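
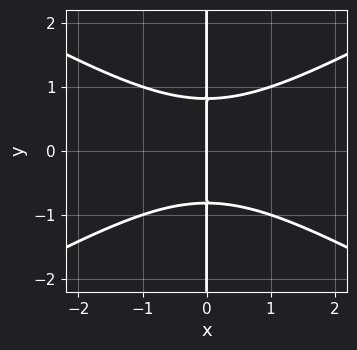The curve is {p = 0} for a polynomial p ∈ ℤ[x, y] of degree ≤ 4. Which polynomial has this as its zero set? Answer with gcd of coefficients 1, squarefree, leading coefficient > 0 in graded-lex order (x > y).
x^3 - 3*x*y^2 + 2*x

First, degree: a generic line meets the curve in up to 3 points, so deg p = 3.
Then, symmetries: the y ↦ −y reflection is a symmetry, so y appears only in even powers.
Next, observable constraints: it meets the x-axis at x = 0 (among the integer gridlines); every point of the y-axis in the box is on the curve.
Finally, fitting integer coefficients to these (and the overall shape) gives p.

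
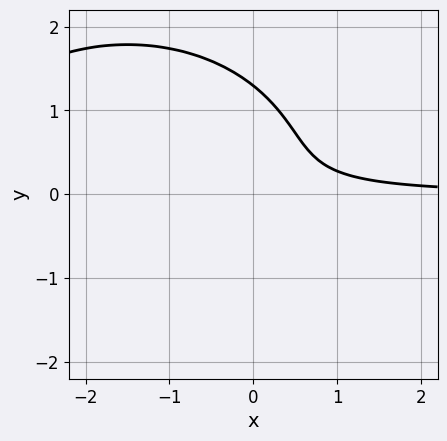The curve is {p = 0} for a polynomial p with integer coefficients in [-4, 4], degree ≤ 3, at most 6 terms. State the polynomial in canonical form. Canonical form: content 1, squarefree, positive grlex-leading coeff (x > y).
(a) The degree is 3 — a generic line meets the curve in up to 3 points.
(b) Against the integer gridlines: it misses every integer gridline on the x-axis.
(c) The integer polynomial consistent with all of this is the stated p.

x^2*y + 2*y^3 + 3*x*y - 2*y^2 - 1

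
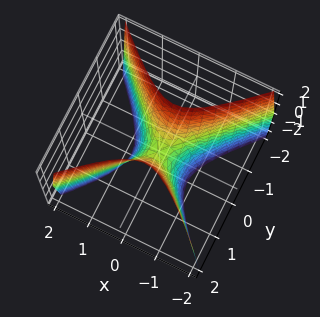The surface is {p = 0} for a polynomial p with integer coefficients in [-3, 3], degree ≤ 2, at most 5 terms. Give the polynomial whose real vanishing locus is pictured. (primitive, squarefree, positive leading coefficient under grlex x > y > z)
3*x^2 - 3*y^2 + z

1. Degree: a hyperbolic paraboloid; a quadric, so deg p = 2.
2. Symmetries: mirror symmetry y ↦ −y ⇒ only even powers of y; mirror symmetry x ↦ −x ⇒ only even powers of x.
3. Reading off the gridlines: it meets the z-axis at z = 0 (among the integer gridlines); one x-axis crossing is at x = 0.
4. Putting this together gives p.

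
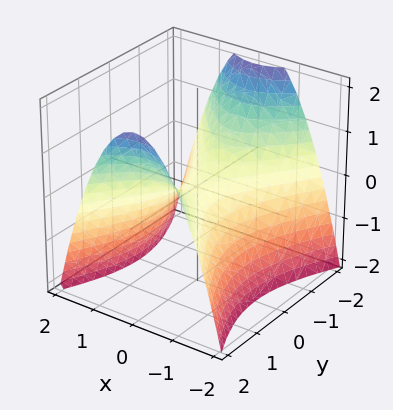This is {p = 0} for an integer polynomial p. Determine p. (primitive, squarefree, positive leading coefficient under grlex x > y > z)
2*x^2 - y^2 + 2*z

First, the degree is 2 — a hyperbolic paraboloid; a quadric.
Next, symmetries: the y ↦ −y reflection is a symmetry, so y appears only in even powers; the x ↦ −x reflection is a symmetry, so x appears only in even powers.
Then, checking where it meets the axes: it crosses the x-axis at the gridline x = 0; it crosses the y-axis at the gridline y = 0; one z-axis crossing is at z = 0.
Finally, solving for integer coefficients yields p as stated.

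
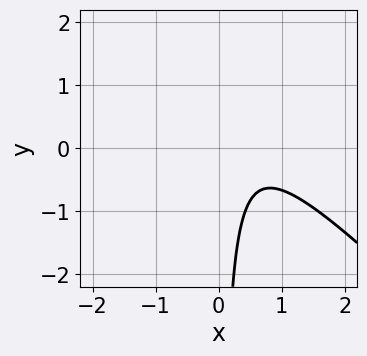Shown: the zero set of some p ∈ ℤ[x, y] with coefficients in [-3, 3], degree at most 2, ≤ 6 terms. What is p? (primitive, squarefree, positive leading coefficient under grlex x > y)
1. Degree: no degree-1 curve has this shape, so deg p = 2.
2. From the visible intercepts: it misses every integer gridline on the x-axis; no y-intercept at any integer in the box.
3. Matching integer coefficients to the picture gives p.

3*x^2 + 3*x*y - 3*x + 2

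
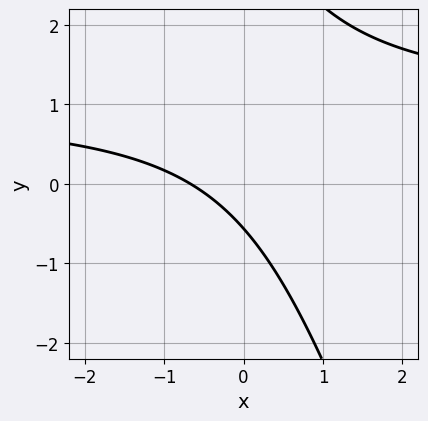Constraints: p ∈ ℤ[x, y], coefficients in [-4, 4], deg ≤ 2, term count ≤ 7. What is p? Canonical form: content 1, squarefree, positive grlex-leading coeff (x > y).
3*x*y + y^2 - 3*x - 3*y - 2

1. Degree: a generic line meets the curve in up to 2 points, so deg p = 2.
2. The integer polynomial consistent with all of this is the stated p.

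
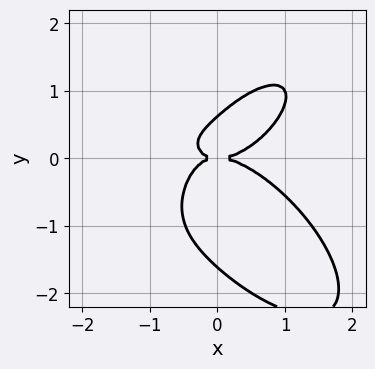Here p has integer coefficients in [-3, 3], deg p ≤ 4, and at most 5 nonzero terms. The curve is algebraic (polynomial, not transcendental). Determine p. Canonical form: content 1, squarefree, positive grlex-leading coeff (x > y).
(a) deg p = 4. No degree-3 curve has this shape.
(b) Observable constraints: one y-axis crossing is at y = 0; one x-axis crossing is at x = 0.
(c) These observations pin down the coefficients.

x^4 + y^4 - 2*x*y^2 + y^3 - y^2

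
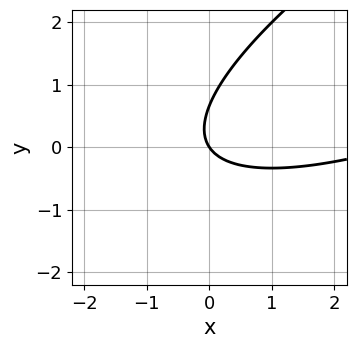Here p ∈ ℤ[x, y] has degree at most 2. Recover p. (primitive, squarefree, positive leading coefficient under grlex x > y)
x^2 - 3*x*y + 3*y^2 - 3*x - 2*y

(a) deg p = 2.
(b) From the axis intercepts and sections: it meets the x-axis at x = 0 (among the integer gridlines); one y-axis crossing is at y = 0.
(c) Assembling these constraints gives the stated polynomial.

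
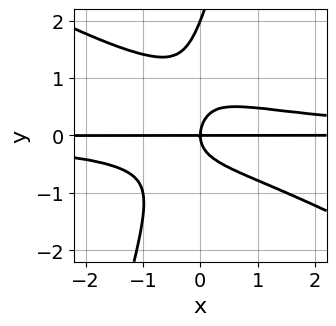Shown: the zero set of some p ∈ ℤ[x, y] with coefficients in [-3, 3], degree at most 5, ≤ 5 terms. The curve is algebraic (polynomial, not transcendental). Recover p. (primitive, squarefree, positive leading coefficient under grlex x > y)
deg p = 4. No degree-3 curve has this shape.
Against the integer gridlines: the y-axis gridline crossings are at y ∈ {0, 2}; every point of the x-axis in the box is on the curve.
Together with the visible shape, these determine p as stated.

2*x^2*y^2 + 3*x*y^3 - y^4 + 2*y^3 - 2*x*y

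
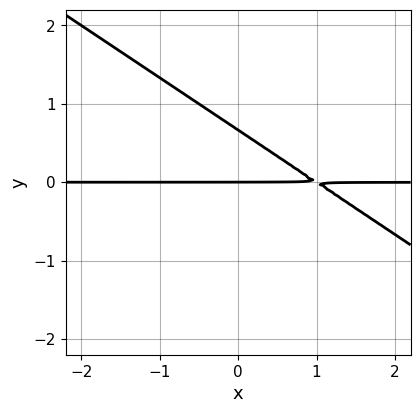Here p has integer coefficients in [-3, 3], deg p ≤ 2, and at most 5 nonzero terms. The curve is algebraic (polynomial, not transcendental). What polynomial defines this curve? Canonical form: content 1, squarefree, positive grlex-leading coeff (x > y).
2*x*y + 3*y^2 - 2*y

First, the degree is 2 — the shape is more complex than any degree-1 curve.
Then, against the integer gridlines: it crosses the y-axis at the gridline y = 0; the visible x-axis segment lies entirely on the curve.
Finally, solving for integer coefficients yields p as stated.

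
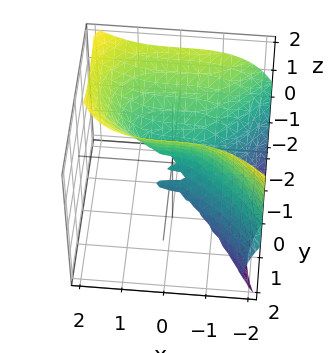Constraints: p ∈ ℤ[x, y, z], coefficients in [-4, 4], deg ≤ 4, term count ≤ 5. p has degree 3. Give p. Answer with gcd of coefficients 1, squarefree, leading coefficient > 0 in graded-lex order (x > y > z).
x^3 - z^3 + 3*y^2 + 3*y*z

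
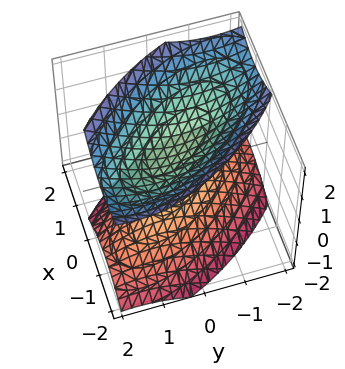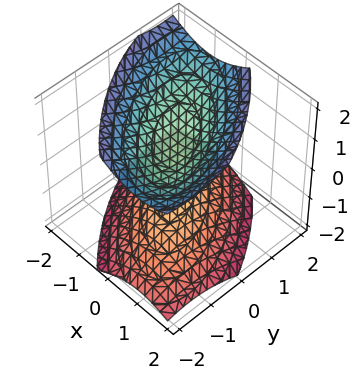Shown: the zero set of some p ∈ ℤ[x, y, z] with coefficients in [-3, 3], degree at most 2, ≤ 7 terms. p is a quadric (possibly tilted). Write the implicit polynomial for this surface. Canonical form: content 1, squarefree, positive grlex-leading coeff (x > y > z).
There are 2 components.
The degree is 2 — no degree-1 surface has this shape.
Against the integer gridlines: no y-intercept at any integer in the box; no x-intercept at any integer in the box.
Matching integer coefficients to the picture gives p.

3*x^2 + 3*x*y + 2*y^2 - 3*z^2 + 2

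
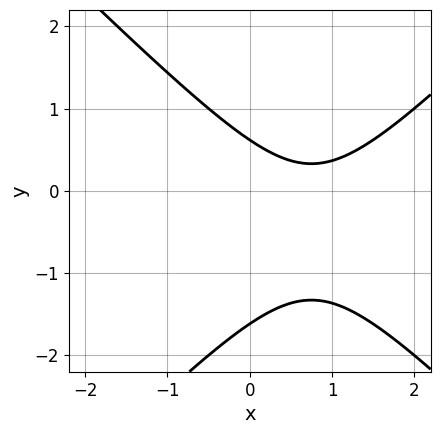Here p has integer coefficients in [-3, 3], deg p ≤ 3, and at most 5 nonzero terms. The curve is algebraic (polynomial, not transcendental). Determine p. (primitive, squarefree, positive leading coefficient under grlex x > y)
The degree is 2 — no degree-1 curve has this shape.
Against the integer gridlines: it misses every integer gridline on the x-axis.
Solving for integer coefficients yields p as stated.

2*x^2 - 2*y^2 - 3*x - 2*y + 2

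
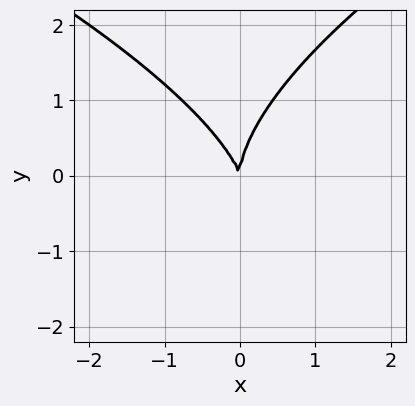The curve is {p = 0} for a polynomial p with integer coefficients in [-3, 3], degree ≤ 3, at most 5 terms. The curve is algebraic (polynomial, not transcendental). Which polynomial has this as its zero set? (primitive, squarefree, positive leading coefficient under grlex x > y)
1. deg p = 3. No degree-2 curve has this shape.
2. From the visible intercepts: it crosses the y-axis at the gridline y = 0; it meets the x-axis at x = 0 (among the integer gridlines).
3. Matching integer coefficients to the picture gives p.

y^3 - 3*x^2 - x*y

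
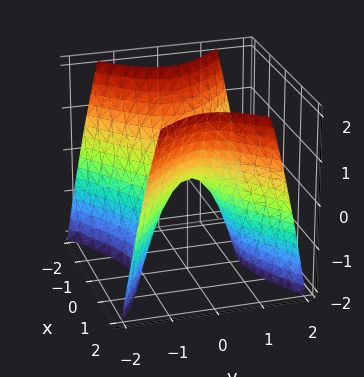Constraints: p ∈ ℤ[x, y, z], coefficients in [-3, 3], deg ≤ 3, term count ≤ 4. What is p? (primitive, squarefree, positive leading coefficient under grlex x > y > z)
First, the degree is 2 — a hyperbolic paraboloid; a quadric.
Then, symmetries: mirror symmetry x ↦ −x ⇒ only even powers of x; it's symmetric under y → −y, forcing even powers of y.
Next, against the integer gridlines: one z-axis crossing is at z = 0; one y-axis crossing is at y = 0; one x-axis crossing is at x = 0.
Finally, these observations pin down the coefficients.

2*x^2 - 3*y^2 - 2*z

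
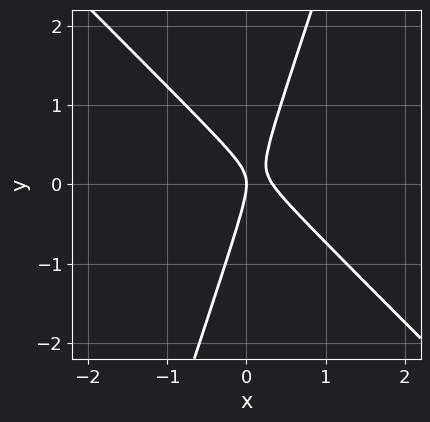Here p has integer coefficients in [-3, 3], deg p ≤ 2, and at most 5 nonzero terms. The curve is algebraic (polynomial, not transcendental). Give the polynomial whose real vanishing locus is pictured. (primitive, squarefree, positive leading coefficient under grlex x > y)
3*x^2 + 2*x*y - y^2 - x

(a) The degree is 2 — the shape is more complex than any degree-1 curve.
(b) Observable constraints: one y-axis crossing is at y = 0; it crosses the x-axis at the gridline x = 0.
(c) Matching integer coefficients to the picture gives p.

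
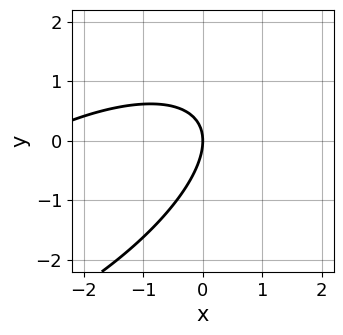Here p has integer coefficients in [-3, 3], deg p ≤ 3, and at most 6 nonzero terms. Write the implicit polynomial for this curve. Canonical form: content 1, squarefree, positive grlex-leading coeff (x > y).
x^2 - 2*x*y + 2*y^2 + 3*x

deg p = 2. No degree-1 curve has this shape.
Reading off the gridlines: one x-axis crossing is at x = 0; it crosses the y-axis at the gridline y = 0.
The integer polynomial consistent with all of this is the stated p.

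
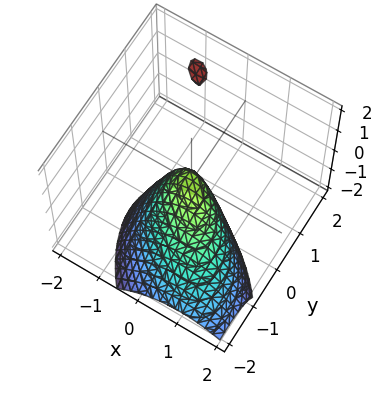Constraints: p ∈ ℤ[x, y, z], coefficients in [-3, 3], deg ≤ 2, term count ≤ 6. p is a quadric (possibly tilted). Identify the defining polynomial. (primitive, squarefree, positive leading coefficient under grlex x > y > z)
3*x^2 + 3*x*y + 3*y^2 - 3*y*z + 2*z

(a) The degree is 2 — a generic line meets the surface in up to 2 points.
(b) From the visible intercepts: it crosses the x-axis at the gridline x = 0; it crosses the y-axis at the gridline y = 0; it crosses the z-axis at the gridline z = 0.
(c) Assembling these constraints gives the stated polynomial.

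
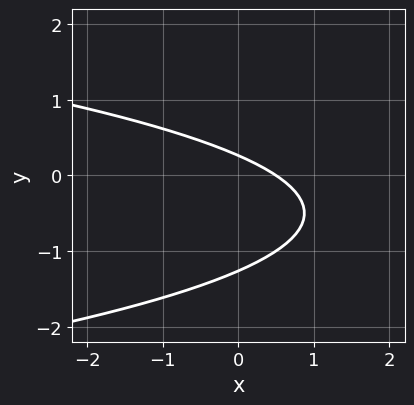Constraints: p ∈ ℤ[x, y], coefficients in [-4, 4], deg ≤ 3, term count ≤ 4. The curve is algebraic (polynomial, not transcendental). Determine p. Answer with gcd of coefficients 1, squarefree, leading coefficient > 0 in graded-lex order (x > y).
(a) Degree: a generic line meets the curve in up to 2 points, so deg p = 2.
(b) Matching integer coefficients to the picture gives p.

3*y^2 + 2*x + 3*y - 1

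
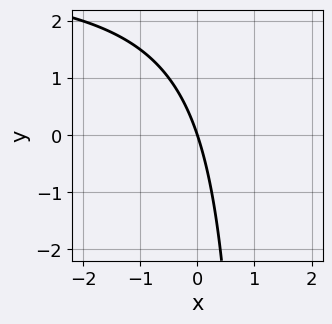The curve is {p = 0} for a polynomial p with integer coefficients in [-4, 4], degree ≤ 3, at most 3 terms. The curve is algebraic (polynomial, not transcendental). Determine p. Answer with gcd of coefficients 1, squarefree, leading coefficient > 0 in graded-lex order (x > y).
x*y - 3*x - y

First, the degree is 2 — a generic line meets the curve in up to 2 points.
Then, checking where it meets the axes: one x-axis crossing is at x = 0; it crosses the y-axis at the gridline y = 0.
Finally, putting this together gives p.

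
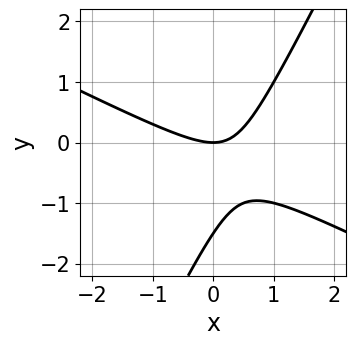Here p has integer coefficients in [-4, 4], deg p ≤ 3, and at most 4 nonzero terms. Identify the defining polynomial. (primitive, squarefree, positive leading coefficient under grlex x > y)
deg p = 2. A generic line meets the curve in up to 2 points.
Observable constraints: it crosses the y-axis at the gridline y = 0; one x-axis crossing is at x = 0.
Solving for integer coefficients yields p as stated.

2*x^2 + 3*x*y - 2*y^2 - 3*y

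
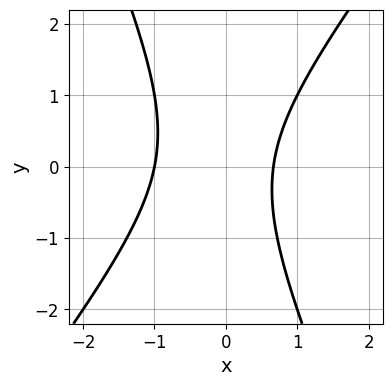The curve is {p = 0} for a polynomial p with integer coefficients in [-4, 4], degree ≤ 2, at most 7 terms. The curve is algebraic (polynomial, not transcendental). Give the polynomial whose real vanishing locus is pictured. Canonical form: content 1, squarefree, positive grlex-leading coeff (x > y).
3*x^2 - x*y - y^2 + x - 2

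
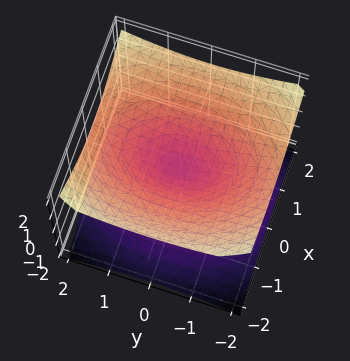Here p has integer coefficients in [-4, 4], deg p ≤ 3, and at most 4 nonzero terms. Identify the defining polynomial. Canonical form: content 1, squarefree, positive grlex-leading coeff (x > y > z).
2*x^2 + y^2 - 3*z^2

Degree: a double cone through the origin; a quadric, so deg p = 2.
Symmetries: it's symmetric under y → −y, forcing even powers of y; the x ↦ −x reflection is a symmetry, so x appears only in even powers; it's symmetric under z → −z, forcing even powers of z.
Against the integer gridlines: it meets the y-axis at y = 0 (among the integer gridlines); it crosses the z-axis at the gridline z = 0.
Fitting integer coefficients to these (and the overall shape) gives p.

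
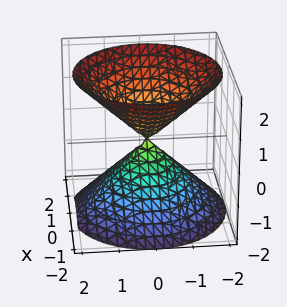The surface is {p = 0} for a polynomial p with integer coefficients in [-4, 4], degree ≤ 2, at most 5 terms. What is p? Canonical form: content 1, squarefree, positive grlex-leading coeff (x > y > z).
x^2 + y^2 - z^2

I count 2 distinct pieces. They look like related sheets of one shape, so recover p as a whole.
The degree is 2 — two nappes meeting at a single point; a quadric.
Symmetries: mirror symmetry z ↦ −z ⇒ only even powers of z; the surface is invariant under rotation about z: p = q(x² + y², z).
From the axis intercepts and sections: it meets the y-axis at y = 0 (among the integer gridlines); it crosses the z-axis at the gridline z = 0; it crosses the x-axis at the gridline x = 0; a circular section at z = -1 has radius exactly 1.
Putting this together gives p.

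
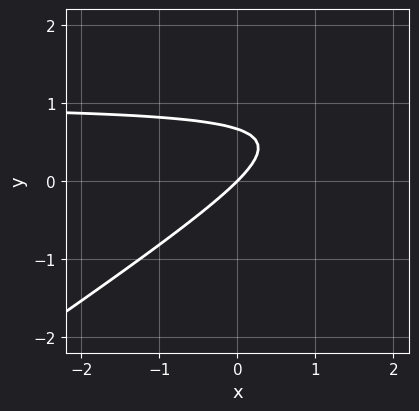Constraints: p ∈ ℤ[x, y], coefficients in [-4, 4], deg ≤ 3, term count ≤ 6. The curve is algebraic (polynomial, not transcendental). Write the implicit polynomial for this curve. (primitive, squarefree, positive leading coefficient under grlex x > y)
2*x*y - 3*y^2 - 2*x + 2*y

1. Degree: a generic line meets the curve in up to 2 points, so deg p = 2.
2. From the axis intercepts and sections: it meets the y-axis at y = 0 (among the integer gridlines); one x-axis crossing is at x = 0.
3. Matching integer coefficients to the picture gives p.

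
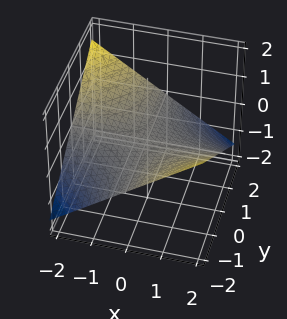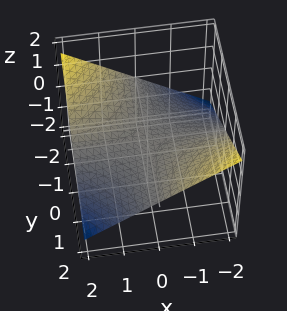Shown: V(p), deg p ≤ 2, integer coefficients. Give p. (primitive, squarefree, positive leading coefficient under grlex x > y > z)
(a) deg p = 2.
(b) Observable constraints: every point of the x-axis in the box is on the surface; every point of the y-axis in the box is on the surface.
(c) Solving for integer coefficients yields p as stated.

x*y + 3*z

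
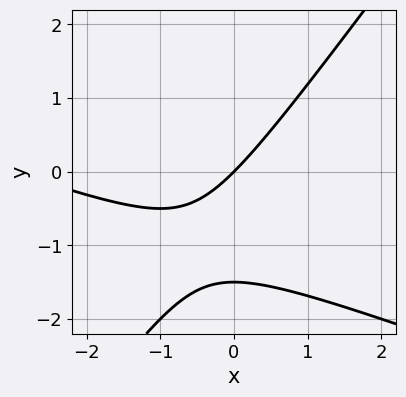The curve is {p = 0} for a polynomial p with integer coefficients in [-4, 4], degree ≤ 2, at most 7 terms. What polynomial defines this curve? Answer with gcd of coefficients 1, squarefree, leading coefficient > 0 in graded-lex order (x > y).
First, degree: no degree-1 curve has this shape, so deg p = 2.
Next, checking where it meets the axes: it crosses the y-axis at the gridline y = 0; it meets the x-axis at x = 0 (among the integer gridlines).
Finally, these observations pin down the coefficients.

x^2 + 2*x*y - 2*y^2 + 3*x - 3*y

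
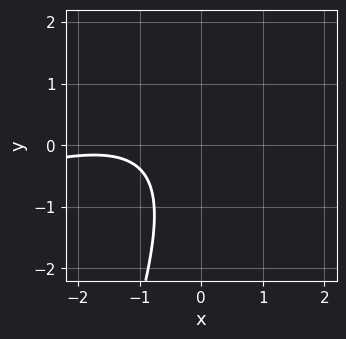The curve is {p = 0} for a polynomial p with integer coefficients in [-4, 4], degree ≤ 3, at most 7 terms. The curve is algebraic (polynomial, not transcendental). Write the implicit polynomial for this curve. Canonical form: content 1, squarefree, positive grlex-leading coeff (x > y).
x^2 - 3*x*y + y^2 + 3*x + 3

First, degree: a generic line meets the curve in up to 2 points, so deg p = 2.
Then, reading off the gridlines: it misses every integer gridline on the y-axis; the curve avoids every integer x-axis point in the box.
Finally, solving for integer coefficients yields p as stated.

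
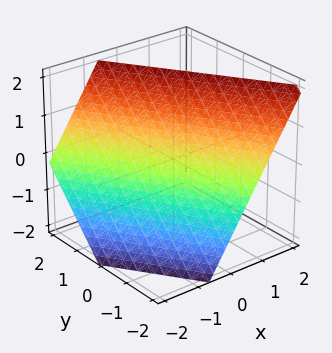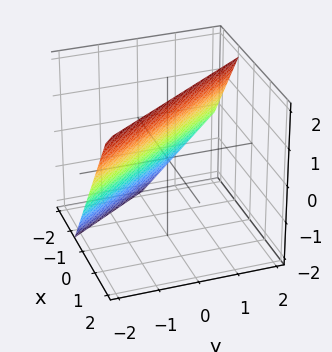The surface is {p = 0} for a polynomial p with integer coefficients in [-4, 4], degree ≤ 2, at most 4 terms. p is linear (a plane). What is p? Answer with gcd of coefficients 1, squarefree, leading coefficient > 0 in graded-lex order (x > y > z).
3*x + 2*y - 2*z + 2

First, degree: every cross-section is a straight line — this is a plane, so deg p = 1.
Next, from the axis intercepts and sections: one z-axis crossing is at z = 1; it meets the y-axis at y = -1 (among the integer gridlines).
Finally, fitting integer coefficients to these (and the overall shape) gives p.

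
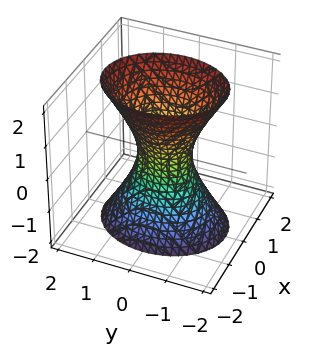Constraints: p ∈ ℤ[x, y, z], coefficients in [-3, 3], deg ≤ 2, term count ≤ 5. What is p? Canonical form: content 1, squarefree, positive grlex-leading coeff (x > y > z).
The degree is 2 — one connected sheet with a waist; a quadric.
Symmetries: mirror symmetry x ↦ −x ⇒ only even powers of x; it's symmetric under y → −y, forcing even powers of y; the z ↦ −z reflection is a symmetry, so z appears only in even powers.
Against the integer gridlines: it misses every integer gridline on the z-axis.
Assembling these constraints gives the stated polynomial.

3*x^2 + 2*y^2 - z^2 - 1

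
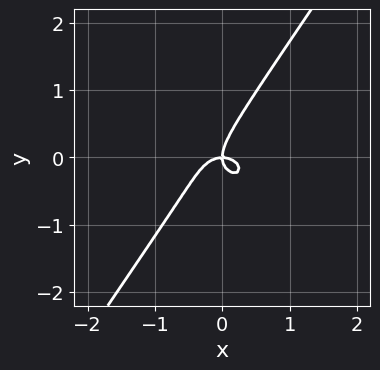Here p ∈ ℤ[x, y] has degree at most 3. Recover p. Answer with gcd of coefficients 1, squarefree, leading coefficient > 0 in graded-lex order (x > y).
(a) deg p = 3. No degree-2 curve has this shape.
(b) From the visible intercepts: it meets the y-axis at y = 0 (among the integer gridlines); it crosses the x-axis at the gridline x = 0.
(c) Fitting integer coefficients to these (and the overall shape) gives p.

3*x^3 + 3*x*y^2 - 3*y^3 + 2*x*y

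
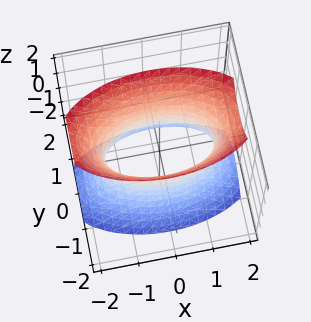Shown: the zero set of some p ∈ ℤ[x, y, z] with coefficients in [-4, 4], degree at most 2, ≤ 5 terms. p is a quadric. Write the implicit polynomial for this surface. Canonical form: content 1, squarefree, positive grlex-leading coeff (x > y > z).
deg p = 2. An hourglass — one-sheet hyperboloid; a quadric.
Symmetries: mirror symmetry y ↦ −y ⇒ only even powers of y; the z ↦ −z reflection is a symmetry, so z appears only in even powers; it's symmetric under x → −x, forcing even powers of x.
Checking where it meets the axes: no z-intercept at any integer in the box.
Matching integer coefficients to the picture gives p.

x^2 + 3*y^2 - z^2 - 2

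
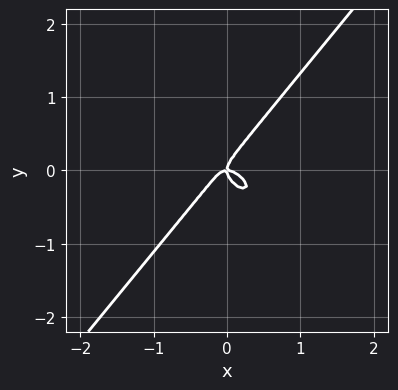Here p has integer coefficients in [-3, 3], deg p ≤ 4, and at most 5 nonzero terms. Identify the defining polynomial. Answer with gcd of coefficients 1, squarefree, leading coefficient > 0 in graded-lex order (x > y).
3*x^3 + 2*x^2*y - 3*y^3 + x*y

deg p = 3. No degree-2 curve has this shape.
From the visible intercepts: it crosses the x-axis at the gridline x = 0; one y-axis crossing is at y = 0.
The integer polynomial consistent with all of this is the stated p.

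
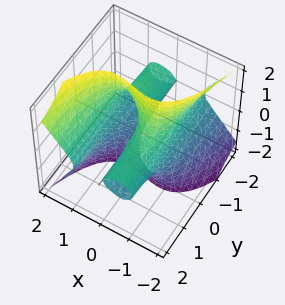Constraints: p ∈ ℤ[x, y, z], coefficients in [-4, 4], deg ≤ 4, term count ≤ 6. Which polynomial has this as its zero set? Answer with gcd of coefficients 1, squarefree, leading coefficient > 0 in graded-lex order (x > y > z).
(a) deg p = 3. No degree-2 surface has this shape.
(b) Checking where it meets the axes: the x-axis gridline crossings are at x ∈ {-1, 0, 1}; the visible y-axis segment lies entirely on the surface; the visible z-axis segment lies entirely on the surface.
(c) Together with the visible shape, these determine p as stated.

3*x^3 - x^2*z - 3*y*z^2 - 3*x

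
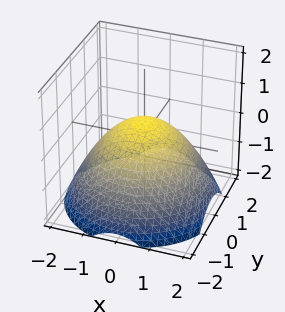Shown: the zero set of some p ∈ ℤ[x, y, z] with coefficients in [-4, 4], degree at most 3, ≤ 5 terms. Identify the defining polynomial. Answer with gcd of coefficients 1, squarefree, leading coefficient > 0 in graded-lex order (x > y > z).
x^2 + y^2 + 2*z - 1

(a) deg p = 2. No degree-1 surface has this shape.
(b) Symmetries: every cross-section ⟂ z is a circle, so x, y appear only via x² + y².
(c) From the visible intercepts: among the integer gridlines, it crosses the x-axis at x ∈ {-1, 1}; a circular section at z = -1 has radius between 1 and 2; among the integer gridlines, it crosses the y-axis at y ∈ {-1, 1}.
(d) Putting this together gives p.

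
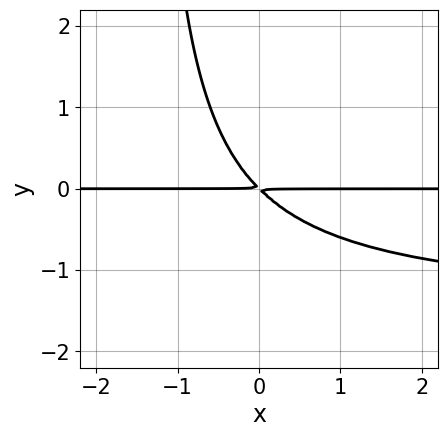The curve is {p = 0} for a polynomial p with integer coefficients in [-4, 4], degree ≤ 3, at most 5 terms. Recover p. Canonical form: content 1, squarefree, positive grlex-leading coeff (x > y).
2*x*y^2 + 3*x*y + 3*y^2

First, deg p = 3. No degree-2 curve has this shape.
Next, against the integer gridlines: the visible x-axis segment lies entirely on the curve.
Finally, these observations pin down the coefficients.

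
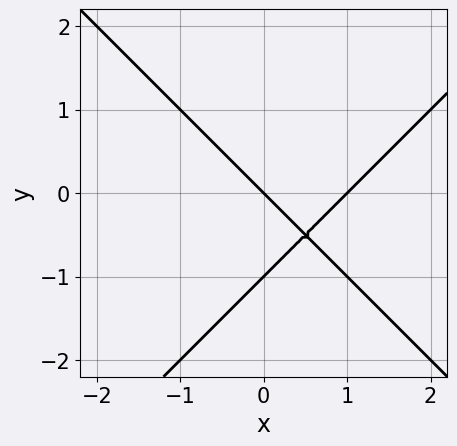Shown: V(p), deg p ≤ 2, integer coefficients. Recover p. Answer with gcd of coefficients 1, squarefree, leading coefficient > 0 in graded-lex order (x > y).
First, deg p = 2. No degree-1 curve has this shape.
Next, from the axis intercepts and sections: the y-axis gridline crossings are at y ∈ {-1, 0}; among the integer gridlines, it crosses the x-axis at x ∈ {0, 1}.
Finally, solving for integer coefficients yields p as stated.

x^2 - y^2 - x - y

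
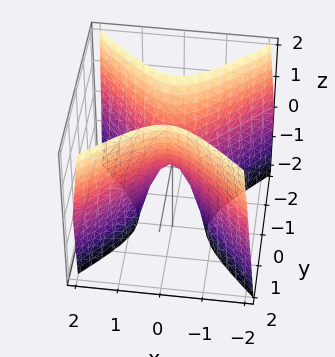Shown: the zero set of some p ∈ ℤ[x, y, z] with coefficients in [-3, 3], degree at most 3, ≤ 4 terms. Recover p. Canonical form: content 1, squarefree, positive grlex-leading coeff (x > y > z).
Degree: a hyperbolic paraboloid; a quadric, so deg p = 2.
Symmetries: the y ↦ −y reflection is a symmetry, so y appears only in even powers; mirror symmetry x ↦ −x ⇒ only even powers of x.
Checking where it meets the axes: it meets the z-axis at z = 0 (among the integer gridlines); it crosses the y-axis at the gridline y = 0.
These observations pin down the coefficients.

3*x^2 - 3*y^2 + z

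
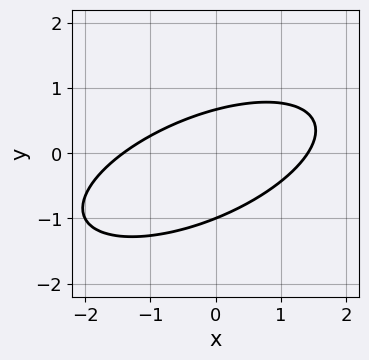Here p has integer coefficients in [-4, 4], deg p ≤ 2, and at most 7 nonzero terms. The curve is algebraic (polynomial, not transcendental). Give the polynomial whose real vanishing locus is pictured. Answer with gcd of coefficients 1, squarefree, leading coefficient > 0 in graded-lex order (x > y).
x^2 - 2*x*y + 3*y^2 + y - 2

First, degree: a generic line meets the curve in up to 2 points, so deg p = 2.
Next, against the integer gridlines: one y-axis crossing is at y = -1.
Finally, fitting integer coefficients to these (and the overall shape) gives p.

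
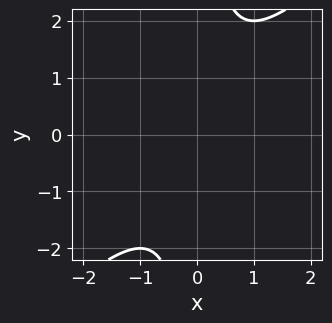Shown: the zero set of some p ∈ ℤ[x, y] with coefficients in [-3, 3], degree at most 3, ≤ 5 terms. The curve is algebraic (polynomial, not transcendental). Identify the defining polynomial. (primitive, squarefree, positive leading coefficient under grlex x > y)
Degree: the shape is more complex than any degree-1 curve, so deg p = 2.
From the visible intercepts: it misses every integer gridline on the x-axis; the curve avoids every integer y-axis point in the box.
Solving for integer coefficients yields p as stated.

x^2 - x*y + 1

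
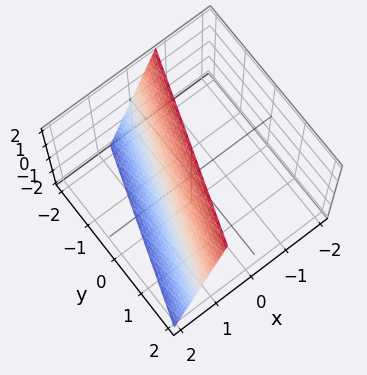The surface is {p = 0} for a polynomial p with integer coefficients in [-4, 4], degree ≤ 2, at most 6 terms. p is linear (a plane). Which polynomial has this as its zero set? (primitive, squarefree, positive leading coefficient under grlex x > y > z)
3*x - y + z - 2

First, the degree is 1 — the surface is flat (a plane).
Then, from the visible intercepts: it crosses the z-axis at the gridline z = 2; it crosses the y-axis at the gridline y = -2.
Finally, solving for integer coefficients yields p as stated.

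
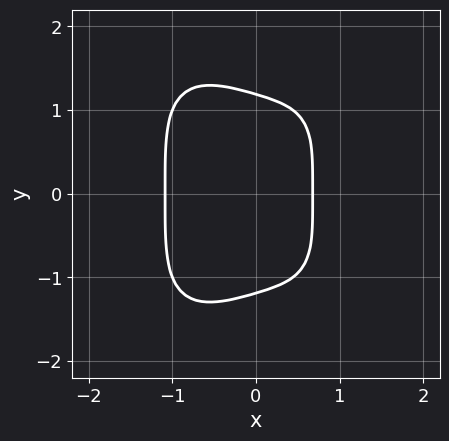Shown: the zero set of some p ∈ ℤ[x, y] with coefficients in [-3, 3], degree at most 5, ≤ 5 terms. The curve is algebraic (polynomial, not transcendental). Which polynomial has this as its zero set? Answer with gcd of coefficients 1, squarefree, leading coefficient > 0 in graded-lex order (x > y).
1. deg p = 4.
2. Symmetries: the y ↦ −y reflection is a symmetry, so y appears only in even powers.
3. Matching integer coefficients to the picture gives p.

3*x^4 + y^4 + 2*x - 2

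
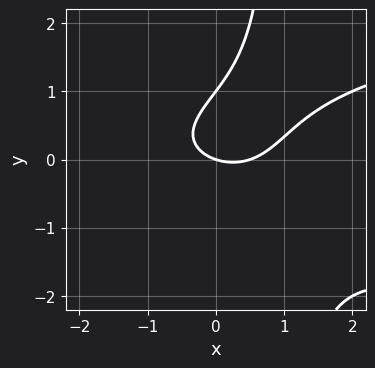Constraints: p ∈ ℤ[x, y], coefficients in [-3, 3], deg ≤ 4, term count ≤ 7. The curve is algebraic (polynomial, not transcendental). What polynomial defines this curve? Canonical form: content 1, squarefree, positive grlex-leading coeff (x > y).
1. deg p = 3.
2. From the axis intercepts and sections: it crosses the x-axis at the gridline x = 0; among the integer gridlines, it crosses the y-axis at y ∈ {0, 1}.
3. Together with the visible shape, these determine p as stated.

3*x*y^2 - 2*x^2 - 3*y^2 + x + 3*y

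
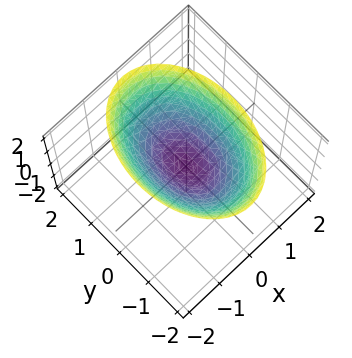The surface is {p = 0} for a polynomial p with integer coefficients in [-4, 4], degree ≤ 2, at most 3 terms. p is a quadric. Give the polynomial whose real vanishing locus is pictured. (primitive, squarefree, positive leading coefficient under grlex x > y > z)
1. deg p = 2.
2. Symmetries: mirror symmetry x ↦ −x ⇒ only even powers of x; mirror symmetry y ↦ −y ⇒ only even powers of y.
3. From the axis intercepts and sections: it meets the z-axis at z = 0 (among the integer gridlines); it crosses the y-axis at the gridline y = 0; it crosses the x-axis at the gridline x = 0.
4. Assembling these constraints gives the stated polynomial.

2*x^2 + y^2 - 2*z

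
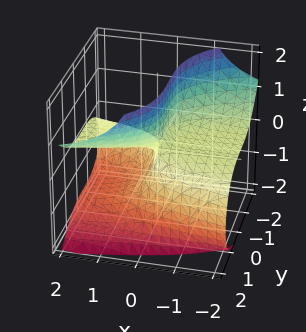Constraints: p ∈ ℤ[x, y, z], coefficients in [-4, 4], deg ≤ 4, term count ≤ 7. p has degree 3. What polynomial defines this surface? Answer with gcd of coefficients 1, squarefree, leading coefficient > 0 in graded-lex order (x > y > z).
Degree: the shape is more complex than any degree-2 surface, so deg p = 3.
Observable constraints: it crosses the x-axis at the gridline x = 0; one z-axis crossing is at z = 0; it meets the y-axis at y = 0 (among the integer gridlines).
Solving for integer coefficients yields p as stated.

2*x*z^2 - y^3 + 3*x*z + z^2 - x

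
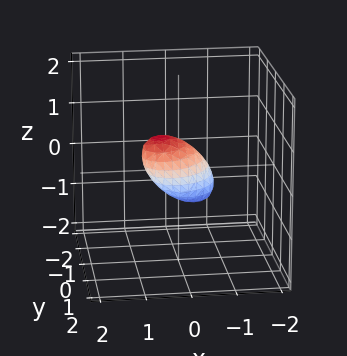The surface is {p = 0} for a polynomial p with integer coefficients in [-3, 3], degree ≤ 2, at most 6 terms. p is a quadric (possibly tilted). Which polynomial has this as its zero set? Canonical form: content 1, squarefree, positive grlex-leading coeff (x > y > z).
(a) The degree is 2 — no degree-1 surface has this shape.
(b) Solving for integer coefficients yields p as stated.

2*x^2 - x*y - 2*x*z + 2*y^2 + 2*z^2 - 1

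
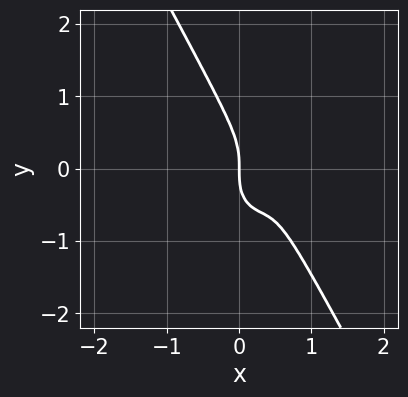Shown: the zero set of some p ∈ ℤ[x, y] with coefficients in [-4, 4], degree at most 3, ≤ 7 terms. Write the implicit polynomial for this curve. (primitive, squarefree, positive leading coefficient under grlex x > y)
1. deg p = 3. No degree-2 curve has this shape.
2. From the visible intercepts: it crosses the x-axis at the gridline x = 0; one y-axis crossing is at y = 0.
3. The integer polynomial consistent with all of this is the stated p.

3*x^3 + x*y^2 + y^3 - 3*x^2 + x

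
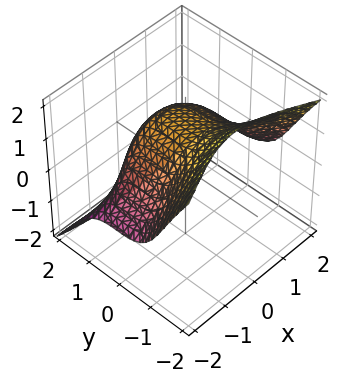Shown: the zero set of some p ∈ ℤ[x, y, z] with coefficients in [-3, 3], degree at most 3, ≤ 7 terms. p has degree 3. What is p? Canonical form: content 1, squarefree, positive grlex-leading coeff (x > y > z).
x^2*z + 2*y^3 + z^3 + x^2 - 3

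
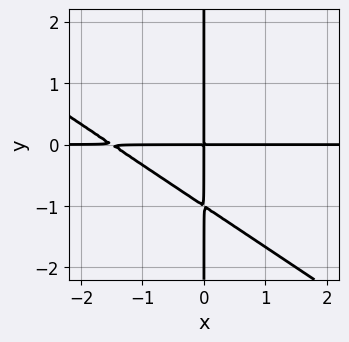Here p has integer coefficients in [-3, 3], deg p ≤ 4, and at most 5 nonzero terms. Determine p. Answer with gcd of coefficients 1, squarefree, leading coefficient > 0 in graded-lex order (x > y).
2*x^2*y + 3*x*y^2 + 3*x*y

(a) The degree is 3 — no degree-2 curve has this shape.
(b) From the visible intercepts: every point of the x-axis in the box is on the curve; every point of the y-axis in the box is on the curve.
(c) Fitting integer coefficients to these (and the overall shape) gives p.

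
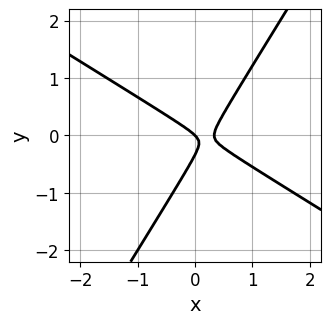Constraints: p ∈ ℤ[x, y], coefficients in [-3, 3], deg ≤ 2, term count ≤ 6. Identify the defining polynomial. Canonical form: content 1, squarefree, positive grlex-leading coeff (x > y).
3*x^2 + 3*x*y - 3*y^2 - x - y

(a) deg p = 2.
(b) Reading off the gridlines: it crosses the x-axis at the gridline x = 0; it crosses the y-axis at the gridline y = 0.
(c) The integer polynomial consistent with all of this is the stated p.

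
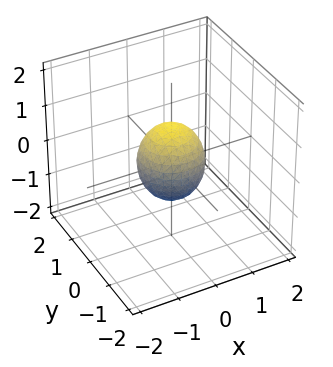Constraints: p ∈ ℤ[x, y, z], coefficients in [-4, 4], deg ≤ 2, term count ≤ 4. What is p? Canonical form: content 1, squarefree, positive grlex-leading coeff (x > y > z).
3*x^2 + 3*y^2 + 2*z^2 - 2

(a) The degree is 2 — a closed, bounded, convex surface; a quadric.
(b) Symmetries: the z ↦ −z reflection is a symmetry, so z appears only in even powers; the z-axis is an axis of rotation, so x and y enter only as x² + y².
(c) From the axis intercepts and sections: among the integer gridlines, it crosses the z-axis at z ∈ {-1, 1}; a circular section at z = 0 has radius between 0 and 1.
(d) Together with the visible shape, these determine p as stated.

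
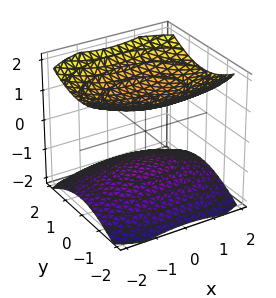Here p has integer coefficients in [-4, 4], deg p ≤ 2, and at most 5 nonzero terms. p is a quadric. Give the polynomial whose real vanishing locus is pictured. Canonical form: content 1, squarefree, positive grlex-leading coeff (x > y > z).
x^2 + 2*y^2 - 3*z^2 + 3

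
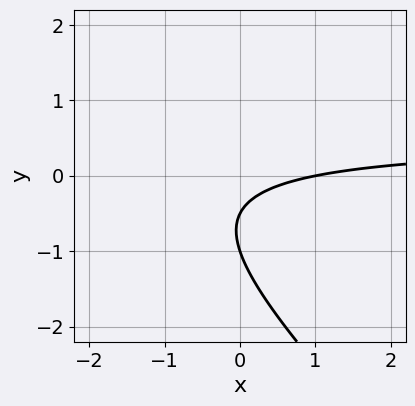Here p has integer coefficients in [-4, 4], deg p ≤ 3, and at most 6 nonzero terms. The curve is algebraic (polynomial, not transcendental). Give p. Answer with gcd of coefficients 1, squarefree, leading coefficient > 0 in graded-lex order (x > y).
deg p = 2. No degree-1 curve has this shape.
From the visible intercepts: it meets the x-axis at x = 1 (among the integer gridlines); it crosses the y-axis at the gridline y = -1.
Putting this together gives p.

2*x*y + 2*y^2 - x + 3*y + 1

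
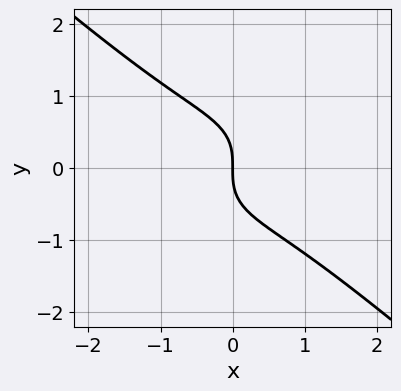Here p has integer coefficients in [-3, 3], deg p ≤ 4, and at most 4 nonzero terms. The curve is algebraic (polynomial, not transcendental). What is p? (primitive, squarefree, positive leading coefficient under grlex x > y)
2*x^3 + 3*y^3 + 3*x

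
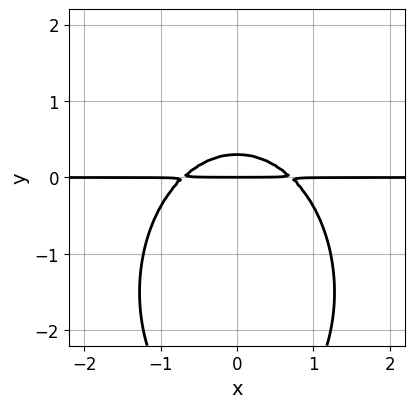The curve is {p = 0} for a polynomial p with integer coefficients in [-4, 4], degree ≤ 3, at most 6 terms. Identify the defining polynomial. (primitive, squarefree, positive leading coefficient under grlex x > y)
2*x^2*y + y^3 + 3*y^2 - y

1. deg p = 3. A generic line meets the curve in up to 3 points.
2. Symmetries: it's symmetric under x → −x, forcing even powers of x.
3. From the axis intercepts and sections: the visible x-axis segment lies entirely on the curve; it crosses the y-axis at the gridline y = 0.
4. Assembling these constraints gives the stated polynomial.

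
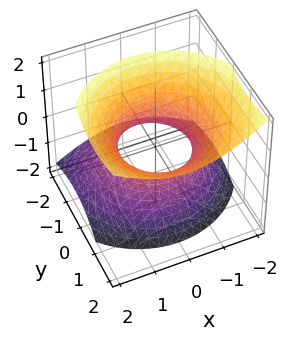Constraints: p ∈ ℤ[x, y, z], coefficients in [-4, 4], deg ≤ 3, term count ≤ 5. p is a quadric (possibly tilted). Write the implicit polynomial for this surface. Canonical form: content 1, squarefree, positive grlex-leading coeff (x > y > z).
x^2 + y^2 - y*z - z^2 - 1

1. Degree: a generic line meets the surface in up to 2 points, so deg p = 2.
2. Observable constraints: the surface avoids every integer z-axis point in the box; among the integer gridlines, it crosses the y-axis at y ∈ {-1, 1}; among the integer gridlines, it crosses the x-axis at x ∈ {-1, 1}.
3. Fitting integer coefficients to these (and the overall shape) gives p.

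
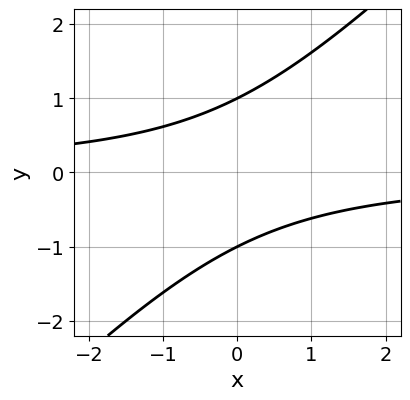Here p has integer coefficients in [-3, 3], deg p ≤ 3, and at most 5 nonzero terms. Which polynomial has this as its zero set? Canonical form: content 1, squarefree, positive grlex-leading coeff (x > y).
(a) deg p = 2. No degree-1 curve has this shape.
(b) From the visible intercepts: no x-intercept at any integer in the box; the y-axis gridline crossings are at y ∈ {-1, 1}.
(c) Assembling these constraints gives the stated polynomial.

x*y - y^2 + 1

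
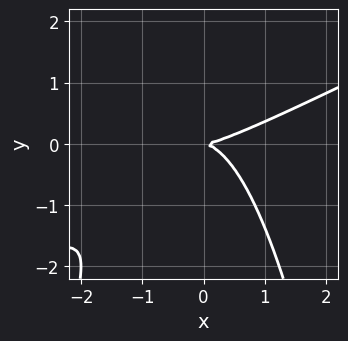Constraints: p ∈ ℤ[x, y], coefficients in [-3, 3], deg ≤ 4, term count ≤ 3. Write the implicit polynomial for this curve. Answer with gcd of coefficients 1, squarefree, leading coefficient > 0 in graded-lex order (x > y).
x^3 - 2*x^2*y - 2*y^2

First, degree: no degree-2 curve has this shape, so deg p = 3.
Next, checking where it meets the axes: it meets the x-axis at x = 0 (among the integer gridlines); it meets the y-axis at y = 0 (among the integer gridlines).
Finally, the integer polynomial consistent with all of this is the stated p.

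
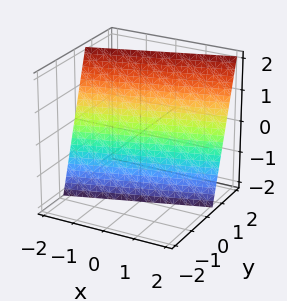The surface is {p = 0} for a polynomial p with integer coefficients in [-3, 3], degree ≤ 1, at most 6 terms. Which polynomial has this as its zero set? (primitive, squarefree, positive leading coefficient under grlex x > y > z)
x - 3*y + z + 2

The degree is 1 — every cross-section is a straight line — this is a plane.
From the axis intercepts and sections: it crosses the x-axis at the gridline x = -2; one z-axis crossing is at z = -2.
Together with the visible shape, these determine p as stated.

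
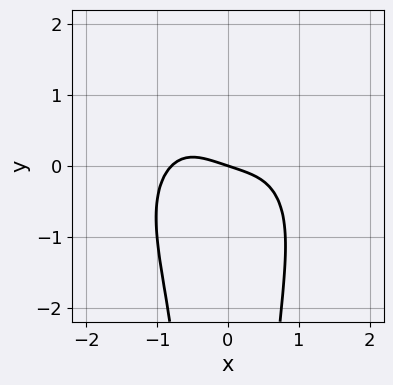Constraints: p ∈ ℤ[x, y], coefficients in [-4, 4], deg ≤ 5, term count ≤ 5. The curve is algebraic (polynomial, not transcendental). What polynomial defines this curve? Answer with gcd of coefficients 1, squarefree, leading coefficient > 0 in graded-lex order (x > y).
(a) deg p = 4. The shape is more complex than any degree-3 curve.
(b) From the visible intercepts: one y-axis crossing is at y = 0; it crosses the x-axis at the gridline x = 0.
(c) Fitting integer coefficients to these (and the overall shape) gives p.

2*x^4 + 2*x^2*y^2 + x + 3*y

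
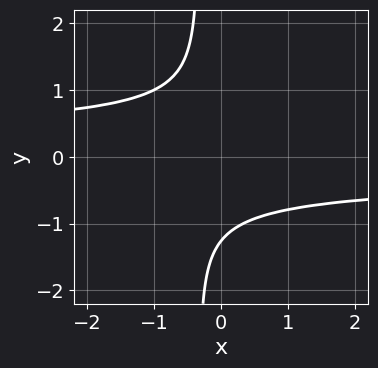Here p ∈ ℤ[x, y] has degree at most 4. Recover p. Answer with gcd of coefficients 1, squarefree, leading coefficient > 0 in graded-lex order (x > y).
1. The degree is 4 — the shape is more complex than any degree-3 curve.
2. Observable constraints: the curve avoids every integer x-axis point in the box.
3. The integer polynomial consistent with all of this is the stated p.

3*x*y^3 + y^3 + 2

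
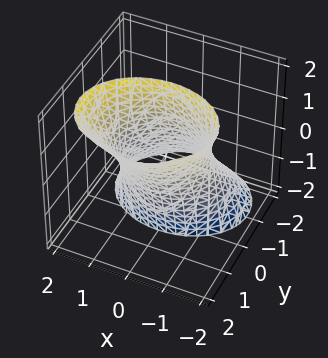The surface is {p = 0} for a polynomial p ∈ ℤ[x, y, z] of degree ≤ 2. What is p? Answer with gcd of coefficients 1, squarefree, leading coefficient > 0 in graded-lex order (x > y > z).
First, the degree is 2 — no degree-1 surface has this shape.
Next, against the integer gridlines: among the integer gridlines, it crosses the y-axis at y ∈ {-1, 1}; it misses every integer gridline on the z-axis.
Finally, putting this together gives p.

2*x^2 + 3*y^2 - 3*y*z - 3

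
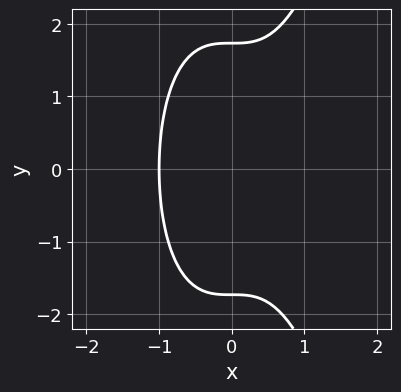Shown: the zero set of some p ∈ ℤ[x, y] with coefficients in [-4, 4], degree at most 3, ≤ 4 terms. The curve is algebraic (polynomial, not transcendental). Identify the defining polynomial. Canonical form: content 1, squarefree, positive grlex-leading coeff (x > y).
3*x^3 - y^2 + 3

First, degree: no degree-2 curve has this shape, so deg p = 3.
Then, symmetries: it's symmetric under y → −y, forcing even powers of y.
Then, from the visible intercepts: it meets the x-axis at x = -1 (among the integer gridlines).
Finally, putting this together gives p.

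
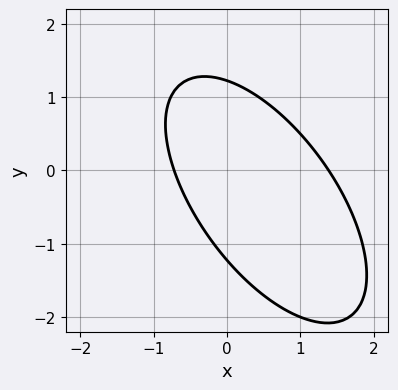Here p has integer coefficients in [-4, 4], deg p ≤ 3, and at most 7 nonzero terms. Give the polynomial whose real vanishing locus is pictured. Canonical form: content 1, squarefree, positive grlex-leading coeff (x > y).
(a) The degree is 2 — no degree-1 curve has this shape.
(b) The integer polynomial consistent with all of this is the stated p.

3*x^2 + 3*x*y + 2*y^2 - 2*x - 3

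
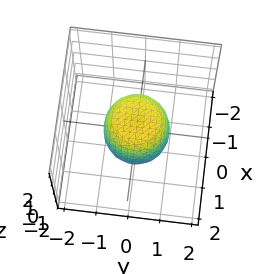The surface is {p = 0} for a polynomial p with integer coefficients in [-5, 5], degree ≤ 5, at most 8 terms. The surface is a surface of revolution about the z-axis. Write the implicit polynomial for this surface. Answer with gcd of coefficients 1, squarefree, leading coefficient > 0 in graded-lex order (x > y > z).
2*x^4 + 4*x^2*y^2 + 2*y^4 - x^2 - y^2 + z^2 - 1

First, the degree is 4 — the shape is more complex than any degree-3 surface.
Then, symmetry: the surface is invariant under rotation about z: p = q(x² + y², z).
Then, from the axis intercepts and sections: the z-axis gridline crossings are at z ∈ {-1, 1}; the y-axis gridline crossings are at y ∈ {-1, 1}.
Finally, assembling these constraints gives the stated polynomial.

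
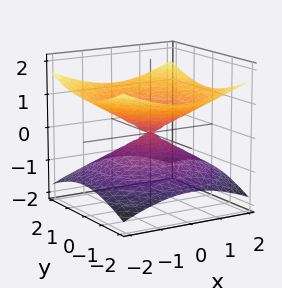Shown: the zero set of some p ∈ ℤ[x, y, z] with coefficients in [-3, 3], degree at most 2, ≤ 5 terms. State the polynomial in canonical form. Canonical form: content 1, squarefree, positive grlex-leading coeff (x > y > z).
x^2 + y^2 - 3*z^2

Degree: two nappes meeting at a single point; a quadric, so deg p = 2.
Symmetries: it's symmetric under z → −z, forcing even powers of z; rotational symmetry about the z-axis ⇒ p depends on x, y only through x² + y².
Reading off the gridlines: it meets the x-axis at x = 0 (among the integer gridlines); it meets the y-axis at y = 0 (among the integer gridlines); a circular section at z = -1 has radius between 1 and 2; one z-axis crossing is at z = 0.
These observations pin down the coefficients.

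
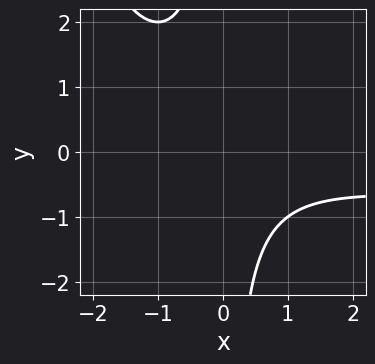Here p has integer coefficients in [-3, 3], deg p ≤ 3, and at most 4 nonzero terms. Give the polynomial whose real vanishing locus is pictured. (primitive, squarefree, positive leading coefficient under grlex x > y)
x^2*y + x^2 + 3*x*y + 3

(a) The degree is 3 — a generic line meets the curve in up to 3 points.
(b) Reading off the gridlines: it misses every integer gridline on the y-axis; the curve avoids every integer x-axis point in the box.
(c) The integer polynomial consistent with all of this is the stated p.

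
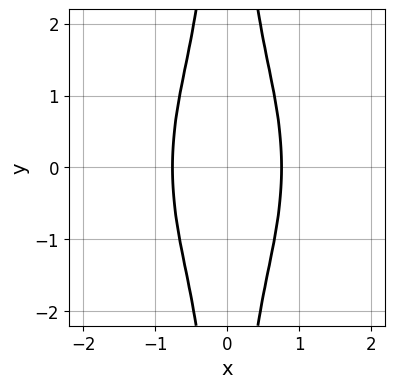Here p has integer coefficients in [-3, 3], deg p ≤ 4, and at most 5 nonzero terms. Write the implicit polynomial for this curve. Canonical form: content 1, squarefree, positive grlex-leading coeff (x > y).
(a) Degree: a generic line meets the curve in up to 4 points, so deg p = 4.
(b) Symmetries: mirror symmetry y ↦ −y ⇒ only even powers of y; mirror symmetry x ↦ −x ⇒ only even powers of x.
(c) From the axis intercepts and sections: no y-intercept at any integer in the box.
(d) Fitting integer coefficients to these (and the overall shape) gives p.

3*x^4 + x^2*y^2 - 1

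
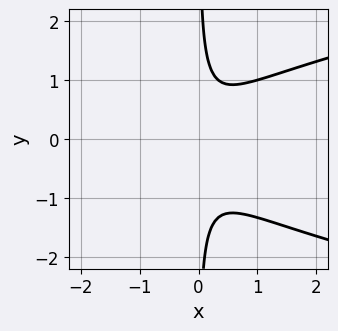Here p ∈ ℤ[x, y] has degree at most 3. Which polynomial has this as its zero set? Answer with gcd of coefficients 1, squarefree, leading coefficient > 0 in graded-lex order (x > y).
3*x*y^2 - 3*x^2 + x*y - 1

(a) deg p = 3. No degree-2 curve has this shape.
(b) Checking where it meets the axes: the curve avoids every integer y-axis point in the box; it misses every integer gridline on the x-axis.
(c) Together with the visible shape, these determine p as stated.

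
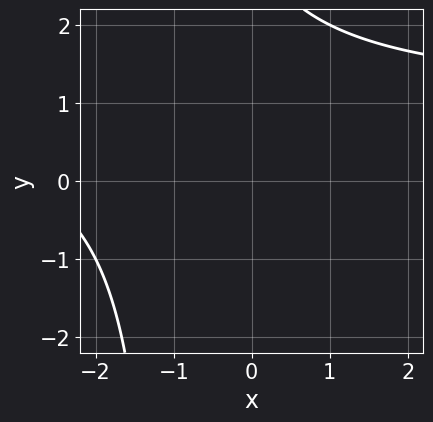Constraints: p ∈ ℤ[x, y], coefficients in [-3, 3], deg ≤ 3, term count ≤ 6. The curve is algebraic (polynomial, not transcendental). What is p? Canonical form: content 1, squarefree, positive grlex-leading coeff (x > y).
x*y - x + y - 3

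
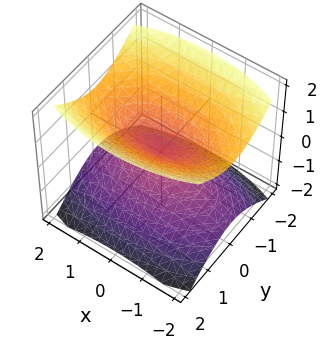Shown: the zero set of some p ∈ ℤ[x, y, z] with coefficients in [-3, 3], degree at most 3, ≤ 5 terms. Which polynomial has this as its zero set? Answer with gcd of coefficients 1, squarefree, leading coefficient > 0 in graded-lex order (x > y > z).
1. I count 2 distinct pieces.
2. The degree is 2 — two nappes meeting at a single point; a quadric.
3. Symmetries: it's symmetric under z → −z, forcing even powers of z; mirror symmetry x ↦ −x ⇒ only even powers of x; mirror symmetry y ↦ −y ⇒ only even powers of y.
4. From the axis intercepts and sections: it meets the z-axis at z = 0 (among the integer gridlines); it crosses the y-axis at the gridline y = 0; one x-axis crossing is at x = 0.
5. Solving for integer coefficients yields p as stated.

x^2 + 3*y^2 - 3*z^2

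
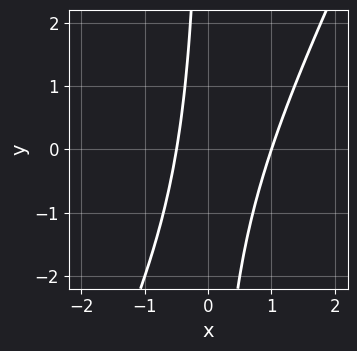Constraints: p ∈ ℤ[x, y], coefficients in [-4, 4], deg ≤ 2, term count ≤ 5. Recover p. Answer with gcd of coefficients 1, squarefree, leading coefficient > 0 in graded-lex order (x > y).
First, the degree is 2 — a generic line meets the curve in up to 2 points.
Then, from the visible intercepts: one x-axis crossing is at x = 1; no y-intercept at any integer in the box.
Finally, these observations pin down the coefficients.

2*x^2 - x*y - x - 1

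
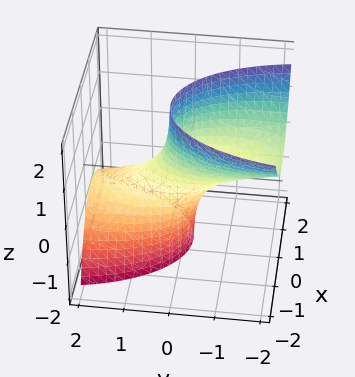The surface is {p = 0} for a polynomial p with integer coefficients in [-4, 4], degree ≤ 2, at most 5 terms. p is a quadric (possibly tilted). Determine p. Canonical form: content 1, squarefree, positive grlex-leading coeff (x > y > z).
deg p = 2.
Observable constraints: no z-intercept at any integer in the box; the y-axis gridline crossings are at y ∈ {-1, 1}.
Putting this together gives p.

3*x^2 + x*z + y^2 + 3*y*z - 1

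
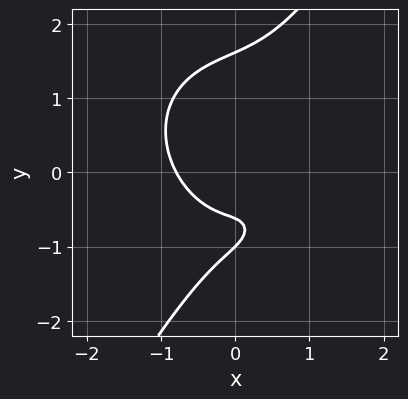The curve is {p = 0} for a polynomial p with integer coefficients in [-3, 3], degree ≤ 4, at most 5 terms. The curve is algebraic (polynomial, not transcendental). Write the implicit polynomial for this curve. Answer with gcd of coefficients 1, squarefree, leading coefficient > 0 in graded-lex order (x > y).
(a) The degree is 3 — the shape is more complex than any degree-2 curve.
(b) From the axis intercepts and sections: one y-axis crossing is at y = -1.
(c) These observations pin down the coefficients.

2*x^3 + x*y^2 - y^3 + 2*y + 1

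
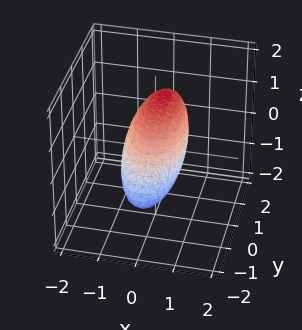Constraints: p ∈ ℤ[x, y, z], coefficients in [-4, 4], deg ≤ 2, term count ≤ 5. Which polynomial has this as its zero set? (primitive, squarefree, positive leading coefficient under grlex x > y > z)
First, deg p = 2. A generic line meets the surface in up to 2 points.
Finally, putting this together gives p.

3*x^2 + y^2 - 2*y*z + 3*z^2 - 2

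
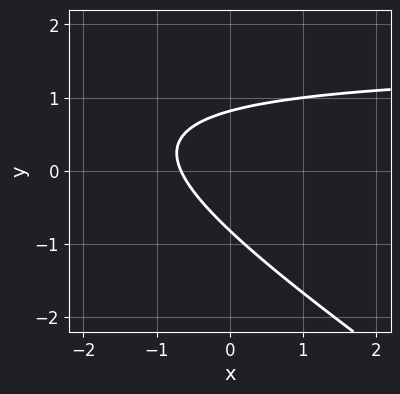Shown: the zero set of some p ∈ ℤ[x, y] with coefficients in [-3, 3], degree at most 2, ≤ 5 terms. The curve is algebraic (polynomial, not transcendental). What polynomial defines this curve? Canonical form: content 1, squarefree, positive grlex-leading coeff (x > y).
2*x*y + 3*y^2 - 3*x - 2

The degree is 2 — no degree-1 curve has this shape.
The integer polynomial consistent with all of this is the stated p.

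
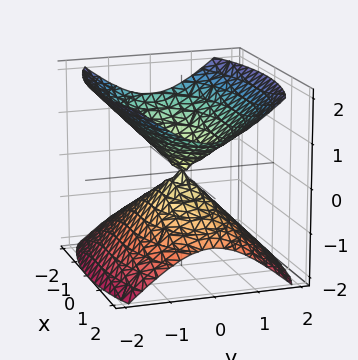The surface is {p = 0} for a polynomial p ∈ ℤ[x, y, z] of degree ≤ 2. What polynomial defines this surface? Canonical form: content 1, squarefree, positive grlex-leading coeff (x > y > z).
x^2 + 3*y^2 - 3*z^2

First, there are 2 components. They look like related sheets of one shape, so recover p as a whole.
Next, degree: a double cone through the origin; a quadric, so deg p = 2.
Next, symmetries: the z ↦ −z reflection is a symmetry, so z appears only in even powers; it's symmetric under y → −y, forcing even powers of y; mirror symmetry x ↦ −x ⇒ only even powers of x.
Next, reading off the gridlines: it crosses the z-axis at the gridline z = 0; one x-axis crossing is at x = 0; it meets the y-axis at y = 0 (among the integer gridlines).
Finally, putting this together gives p.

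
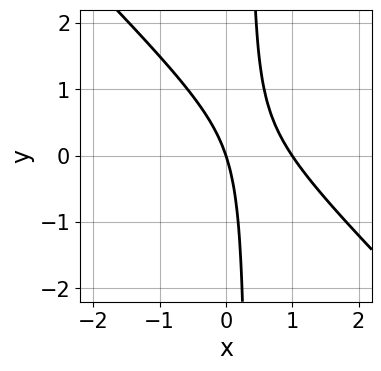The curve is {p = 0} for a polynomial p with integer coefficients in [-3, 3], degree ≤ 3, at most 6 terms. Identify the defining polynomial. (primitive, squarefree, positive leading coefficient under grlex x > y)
3*x^2 + 3*x*y - 3*x - y

deg p = 2.
Checking where it meets the axes: one y-axis crossing is at y = 0; the x-axis gridline crossings are at x ∈ {0, 1}.
Fitting integer coefficients to these (and the overall shape) gives p.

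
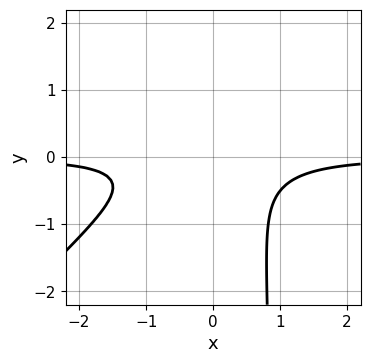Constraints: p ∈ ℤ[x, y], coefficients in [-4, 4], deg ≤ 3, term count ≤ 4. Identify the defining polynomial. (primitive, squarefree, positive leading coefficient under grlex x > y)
deg p = 3.
From the axis intercepts and sections: the curve avoids every integer x-axis point in the box; it misses every integer gridline on the y-axis.
Matching integer coefficients to the picture gives p.

2*x^2*y - 2*x*y^2 + 2*y^2 + 1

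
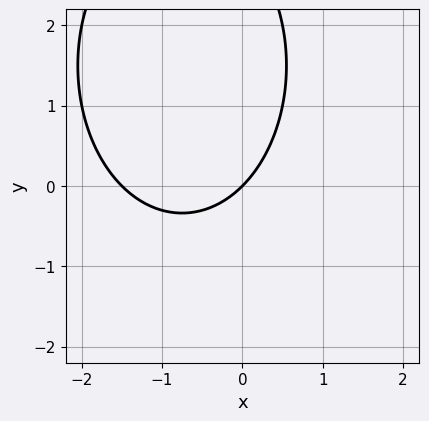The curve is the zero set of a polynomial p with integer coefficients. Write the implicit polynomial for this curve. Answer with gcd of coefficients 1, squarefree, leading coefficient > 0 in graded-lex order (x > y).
The degree is 2 — no degree-1 curve has this shape.
From the axis intercepts and sections: it crosses the y-axis at the gridline y = 0; one x-axis crossing is at x = 0.
Solving for integer coefficients yields p as stated.

2*x^2 + y^2 + 3*x - 3*y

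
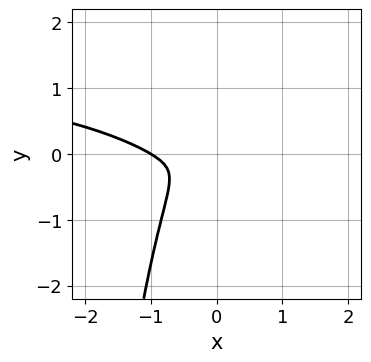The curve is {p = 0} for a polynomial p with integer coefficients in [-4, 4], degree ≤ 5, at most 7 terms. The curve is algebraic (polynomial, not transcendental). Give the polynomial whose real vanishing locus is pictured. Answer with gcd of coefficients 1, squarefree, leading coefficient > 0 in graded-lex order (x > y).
2*x^3*y - 3*x^3 - 3*x^2*y - 3*x^2 - 3*y^2

1. The degree is 4 — a generic line meets the curve in up to 4 points.
2. Against the integer gridlines: it meets the x-axis at x = -1 (among the integer gridlines).
3. Putting this together gives p.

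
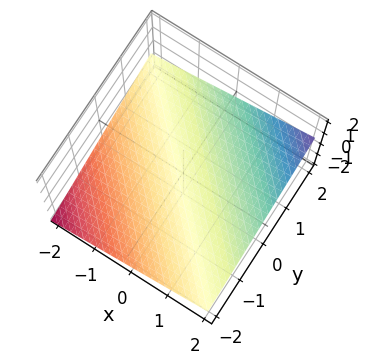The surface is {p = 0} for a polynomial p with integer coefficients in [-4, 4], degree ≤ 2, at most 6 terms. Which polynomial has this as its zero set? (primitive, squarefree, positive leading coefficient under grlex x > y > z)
x + y - 3*z - 2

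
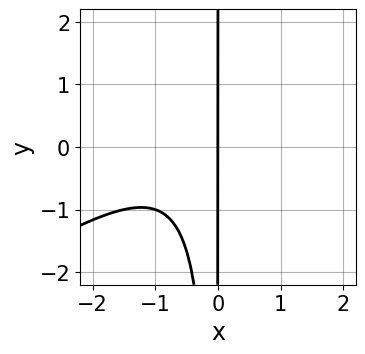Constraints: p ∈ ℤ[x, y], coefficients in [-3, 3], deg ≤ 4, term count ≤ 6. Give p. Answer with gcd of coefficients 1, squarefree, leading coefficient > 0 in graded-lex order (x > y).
(a) Degree: no degree-2 curve has this shape, so deg p = 3.
(b) Reading off the gridlines: it crosses the x-axis at the gridline x = 0; every point of the y-axis in the box is on the curve.
(c) Together with the visible shape, these determine p as stated.

2*x^3 - 3*x^2*y + 2*x^2 + 3*x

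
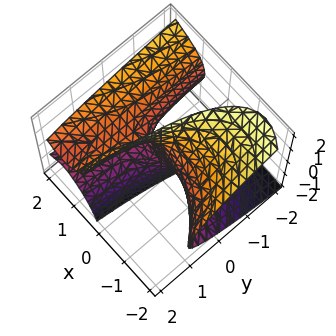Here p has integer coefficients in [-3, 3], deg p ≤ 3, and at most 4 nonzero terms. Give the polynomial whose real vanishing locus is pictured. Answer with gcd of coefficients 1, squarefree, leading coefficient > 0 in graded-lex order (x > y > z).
x^3 - 3*x*z^2 - 3*x*y + 3*y

First, deg p = 3. The shape is more complex than any degree-2 surface.
Then, reading off the gridlines: every point of the z-axis in the box is on the surface; one y-axis crossing is at y = 0; it meets the x-axis at x = 0 (among the integer gridlines).
Finally, putting this together gives p.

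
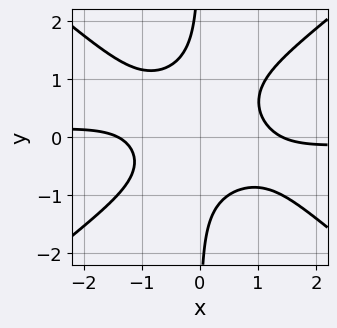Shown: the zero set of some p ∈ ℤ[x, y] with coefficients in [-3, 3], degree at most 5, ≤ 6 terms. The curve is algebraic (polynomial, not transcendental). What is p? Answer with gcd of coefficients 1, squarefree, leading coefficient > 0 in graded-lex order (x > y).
2*x^3*y - 3*x*y^3 + x*y^2 + x^2 - 2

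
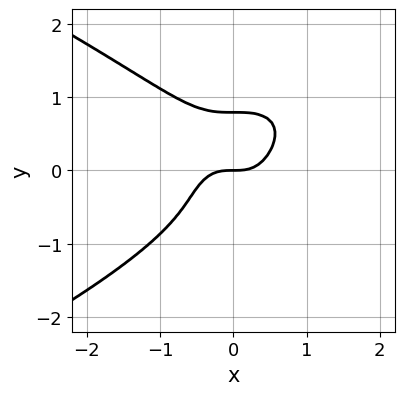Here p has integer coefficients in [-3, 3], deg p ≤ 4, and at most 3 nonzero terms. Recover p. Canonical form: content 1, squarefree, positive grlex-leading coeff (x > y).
1. deg p = 4. No degree-3 curve has this shape.
2. Against the integer gridlines: it crosses the x-axis at the gridline x = 0; it crosses the y-axis at the gridline y = 0.
3. Together with the visible shape, these determine p as stated.

2*y^4 + 2*x^3 - y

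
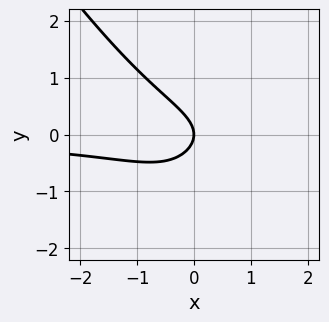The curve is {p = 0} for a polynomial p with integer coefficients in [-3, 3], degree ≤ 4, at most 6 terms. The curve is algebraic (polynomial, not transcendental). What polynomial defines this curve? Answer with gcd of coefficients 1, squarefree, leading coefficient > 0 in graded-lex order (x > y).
2*x^2*y - y^3 - x*y - 3*y^2 - 2*x

The degree is 3 — a generic line meets the curve in up to 3 points.
Reading off the gridlines: one y-axis crossing is at y = 0; it meets the x-axis at x = 0 (among the integer gridlines).
Fitting integer coefficients to these (and the overall shape) gives p.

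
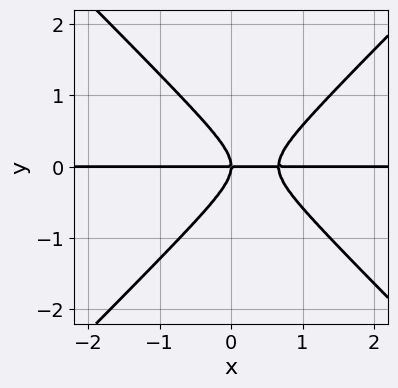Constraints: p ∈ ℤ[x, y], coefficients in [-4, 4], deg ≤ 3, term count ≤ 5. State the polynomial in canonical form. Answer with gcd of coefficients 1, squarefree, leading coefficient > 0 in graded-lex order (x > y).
1. deg p = 3. A generic line meets the curve in up to 3 points.
2. Checking where it meets the axes: every point of the x-axis in the box is on the curve; it crosses the y-axis at the gridline y = 0.
3. The integer polynomial consistent with all of this is the stated p.

3*x^2*y - 3*y^3 - 2*x*y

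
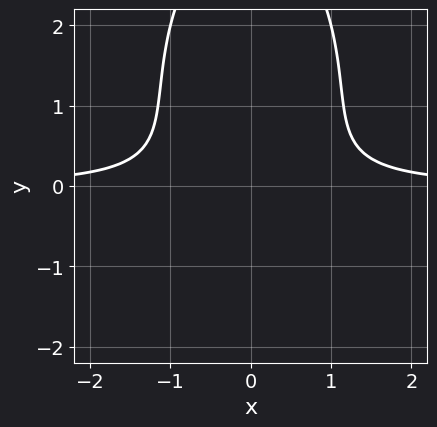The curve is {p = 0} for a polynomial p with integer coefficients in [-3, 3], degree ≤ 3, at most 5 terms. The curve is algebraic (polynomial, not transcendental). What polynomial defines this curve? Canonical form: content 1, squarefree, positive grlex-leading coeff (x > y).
1. Degree: the shape is more complex than any degree-2 curve, so deg p = 3.
2. Symmetries: mirror symmetry x ↦ −x ⇒ only even powers of x.
3. From the axis intercepts and sections: no x-intercept at any integer in the box; no y-intercept at any integer in the box.
4. Assembling these constraints gives the stated polynomial.

3*x^2*y + y^3 - 3*y^2 - 2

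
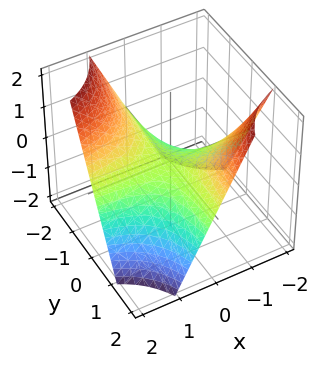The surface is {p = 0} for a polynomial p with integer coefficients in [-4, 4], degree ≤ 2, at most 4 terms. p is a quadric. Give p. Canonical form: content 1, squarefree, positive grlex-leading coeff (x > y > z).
x*y + z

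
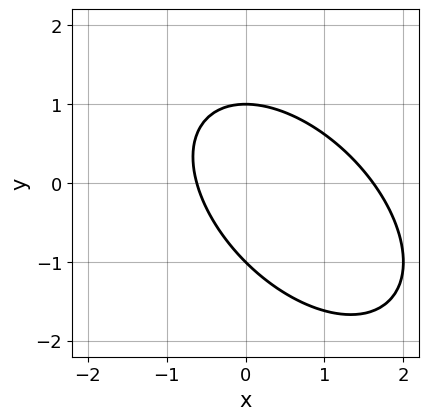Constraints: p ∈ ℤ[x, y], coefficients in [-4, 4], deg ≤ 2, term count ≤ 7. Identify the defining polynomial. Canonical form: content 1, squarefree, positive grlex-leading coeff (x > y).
x^2 + x*y + y^2 - x - 1

(a) Degree: a generic line meets the curve in up to 2 points, so deg p = 2.
(b) From the visible intercepts: the y-axis gridline crossings are at y ∈ {-1, 1}.
(c) Together with the visible shape, these determine p as stated.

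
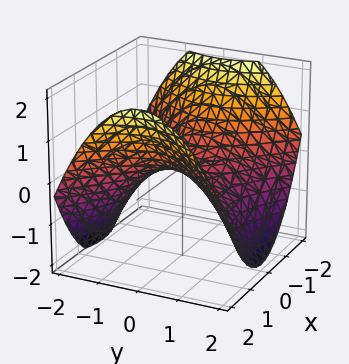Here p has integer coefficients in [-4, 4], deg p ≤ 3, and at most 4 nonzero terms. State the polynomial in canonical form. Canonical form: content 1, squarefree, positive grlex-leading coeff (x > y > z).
x^2 - y^2 - 2*z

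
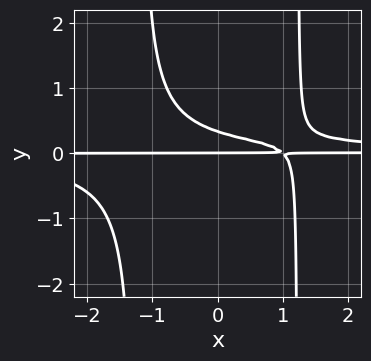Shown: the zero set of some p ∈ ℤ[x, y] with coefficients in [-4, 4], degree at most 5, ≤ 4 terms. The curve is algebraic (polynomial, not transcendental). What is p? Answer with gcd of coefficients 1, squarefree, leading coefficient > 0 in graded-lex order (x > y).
2*x^2*y^2 - x*y - 3*y^2 + y

1. Degree: no degree-3 curve has this shape, so deg p = 4.
2. Reading off the gridlines: the visible x-axis segment lies entirely on the curve; it crosses the y-axis at the gridline y = 0.
3. Solving for integer coefficients yields p as stated.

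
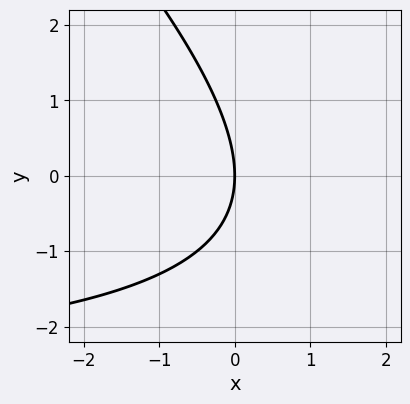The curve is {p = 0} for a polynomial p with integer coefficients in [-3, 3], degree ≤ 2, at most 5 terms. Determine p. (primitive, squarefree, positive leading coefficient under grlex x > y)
x*y + y^2 + 3*x

The degree is 2 — the shape is more complex than any degree-1 curve.
From the axis intercepts and sections: it crosses the x-axis at the gridline x = 0; it crosses the y-axis at the gridline y = 0.
The integer polynomial consistent with all of this is the stated p.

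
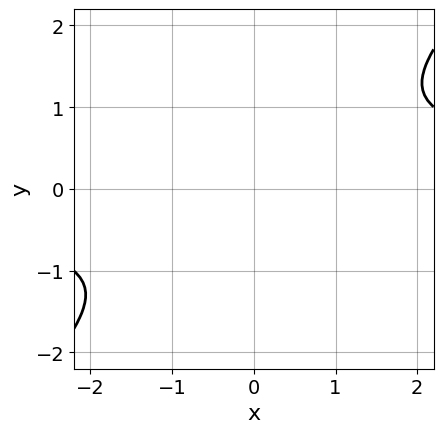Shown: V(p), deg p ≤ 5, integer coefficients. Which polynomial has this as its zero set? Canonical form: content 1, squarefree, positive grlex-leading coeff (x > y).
x^3*y - y^4 - 2*x^2

deg p = 4. The shape is more complex than any degree-3 curve.
The integer polynomial consistent with all of this is the stated p.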